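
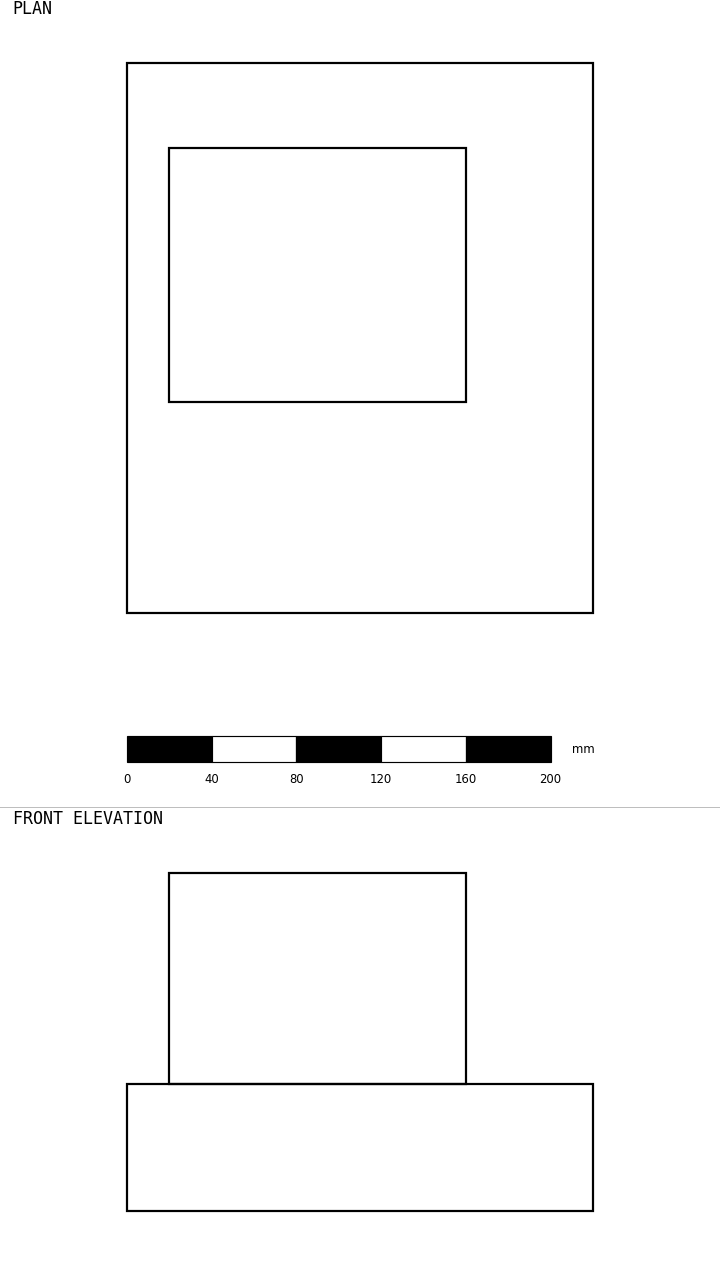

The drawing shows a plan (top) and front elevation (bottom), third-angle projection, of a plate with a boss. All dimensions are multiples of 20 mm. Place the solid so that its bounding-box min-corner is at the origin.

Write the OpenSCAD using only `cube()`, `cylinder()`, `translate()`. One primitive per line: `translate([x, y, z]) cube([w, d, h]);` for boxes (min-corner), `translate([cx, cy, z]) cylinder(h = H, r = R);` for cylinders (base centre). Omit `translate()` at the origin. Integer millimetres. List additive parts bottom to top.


cube([220, 260, 60]);
translate([20, 100, 60]) cube([140, 120, 100]);


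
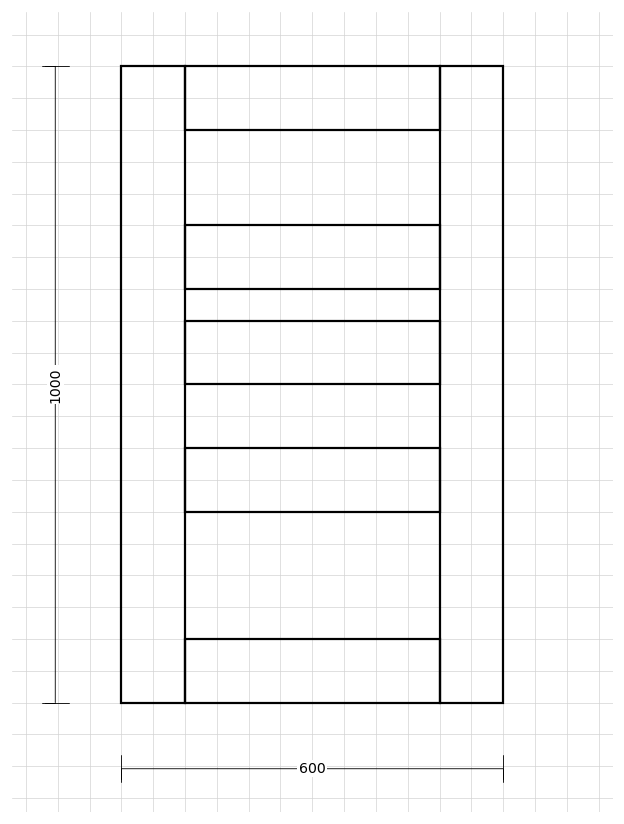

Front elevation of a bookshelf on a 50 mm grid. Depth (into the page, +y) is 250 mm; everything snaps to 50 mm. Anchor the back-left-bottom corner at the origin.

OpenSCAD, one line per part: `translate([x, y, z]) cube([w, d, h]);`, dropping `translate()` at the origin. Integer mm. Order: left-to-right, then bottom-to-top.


cube([100, 250, 1000]);
translate([100, 0, 0]) cube([400, 250, 100]);
translate([100, 0, 300]) cube([400, 250, 100]);
translate([100, 0, 500]) cube([400, 250, 100]);
translate([100, 0, 650]) cube([400, 250, 100]);
translate([100, 0, 900]) cube([400, 250, 100]);
translate([500, 0, 0]) cube([100, 250, 1000]);


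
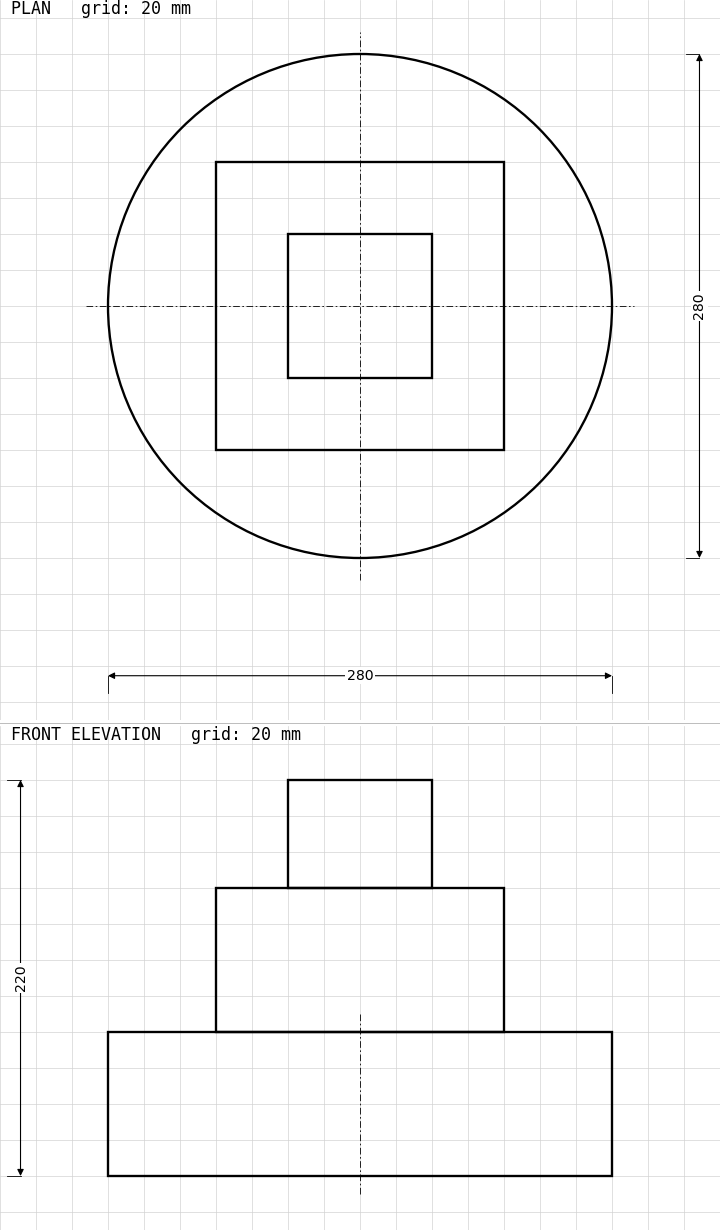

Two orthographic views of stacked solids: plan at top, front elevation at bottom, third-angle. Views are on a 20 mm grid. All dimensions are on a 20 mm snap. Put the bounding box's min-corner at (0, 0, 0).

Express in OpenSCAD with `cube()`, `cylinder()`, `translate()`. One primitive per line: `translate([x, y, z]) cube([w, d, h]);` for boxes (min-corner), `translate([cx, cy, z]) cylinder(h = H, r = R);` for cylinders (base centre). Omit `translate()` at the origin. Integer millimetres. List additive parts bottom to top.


translate([140, 140, 0]) cylinder(h = 80, r = 140);
translate([60, 60, 80]) cube([160, 160, 80]);
translate([100, 100, 160]) cube([80, 80, 60]);


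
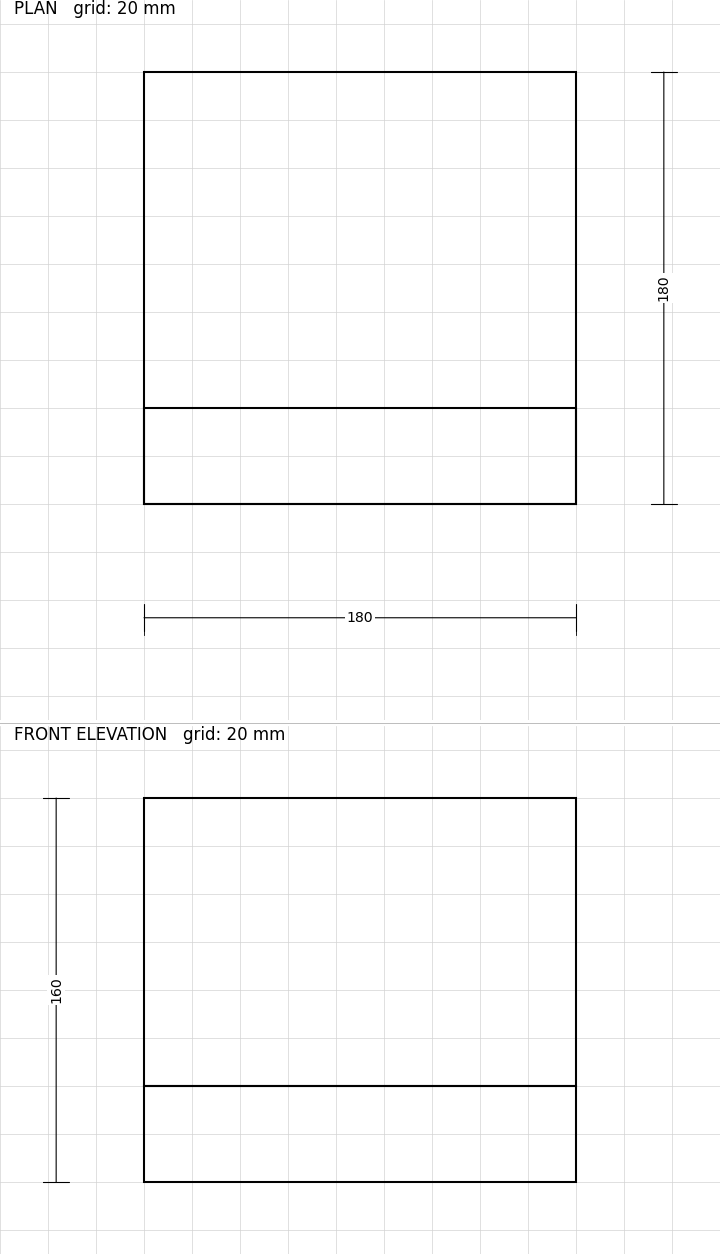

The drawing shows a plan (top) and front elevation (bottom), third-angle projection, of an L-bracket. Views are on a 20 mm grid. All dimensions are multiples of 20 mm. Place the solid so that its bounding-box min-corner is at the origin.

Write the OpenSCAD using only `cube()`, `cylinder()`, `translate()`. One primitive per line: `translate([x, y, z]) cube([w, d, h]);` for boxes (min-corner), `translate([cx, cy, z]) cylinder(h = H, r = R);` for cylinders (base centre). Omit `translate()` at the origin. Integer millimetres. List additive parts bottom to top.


cube([180, 180, 40]);
translate([0, 0, 40]) cube([180, 40, 120]);


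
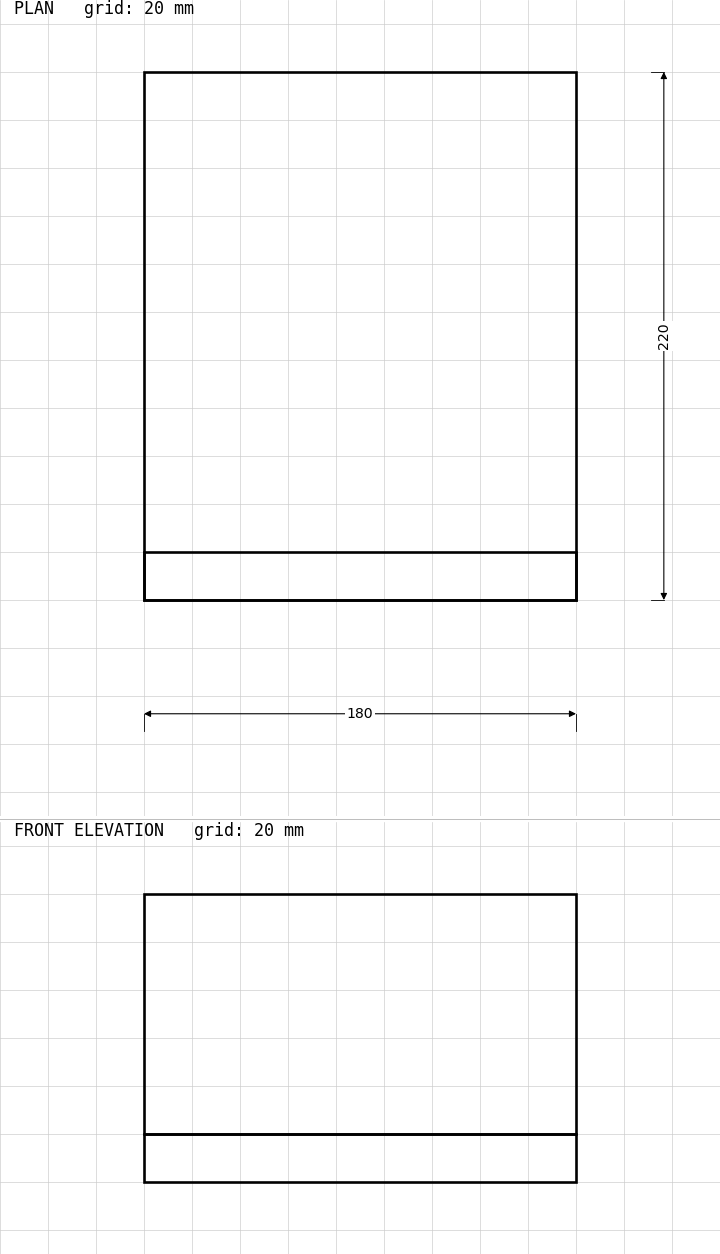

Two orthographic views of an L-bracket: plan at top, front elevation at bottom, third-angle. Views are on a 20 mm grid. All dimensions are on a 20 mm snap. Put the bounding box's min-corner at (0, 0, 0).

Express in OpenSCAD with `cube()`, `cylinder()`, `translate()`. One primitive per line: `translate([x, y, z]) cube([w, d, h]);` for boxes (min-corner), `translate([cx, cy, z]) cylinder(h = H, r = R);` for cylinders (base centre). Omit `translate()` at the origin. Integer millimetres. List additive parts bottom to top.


cube([180, 220, 20]);
translate([0, 0, 20]) cube([180, 20, 100]);


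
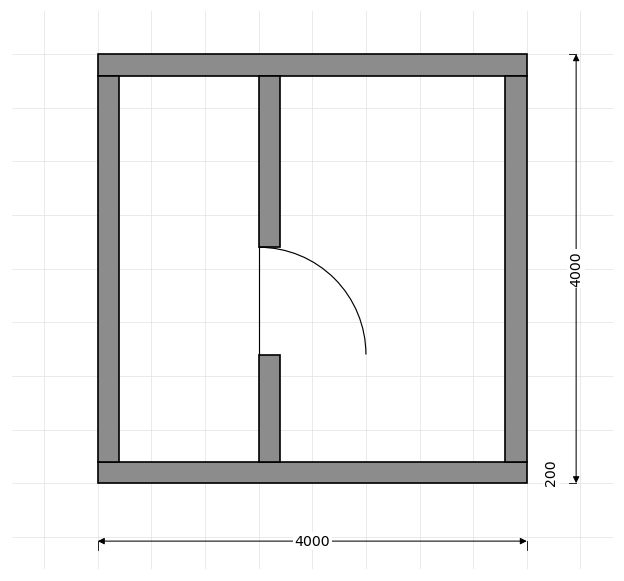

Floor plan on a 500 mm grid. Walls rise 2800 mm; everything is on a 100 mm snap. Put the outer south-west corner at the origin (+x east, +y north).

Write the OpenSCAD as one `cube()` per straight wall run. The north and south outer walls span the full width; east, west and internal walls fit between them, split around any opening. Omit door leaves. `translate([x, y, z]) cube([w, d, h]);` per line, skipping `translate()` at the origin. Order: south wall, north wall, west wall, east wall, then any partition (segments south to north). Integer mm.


cube([4000, 200, 2800]);
translate([0, 3800, 0]) cube([4000, 200, 2800]);
translate([0, 200, 0]) cube([200, 3600, 2800]);
translate([3800, 200, 0]) cube([200, 3600, 2800]);
translate([1500, 200, 0]) cube([200, 1000, 2800]);
translate([1500, 2200, 0]) cube([200, 1600, 2800]);


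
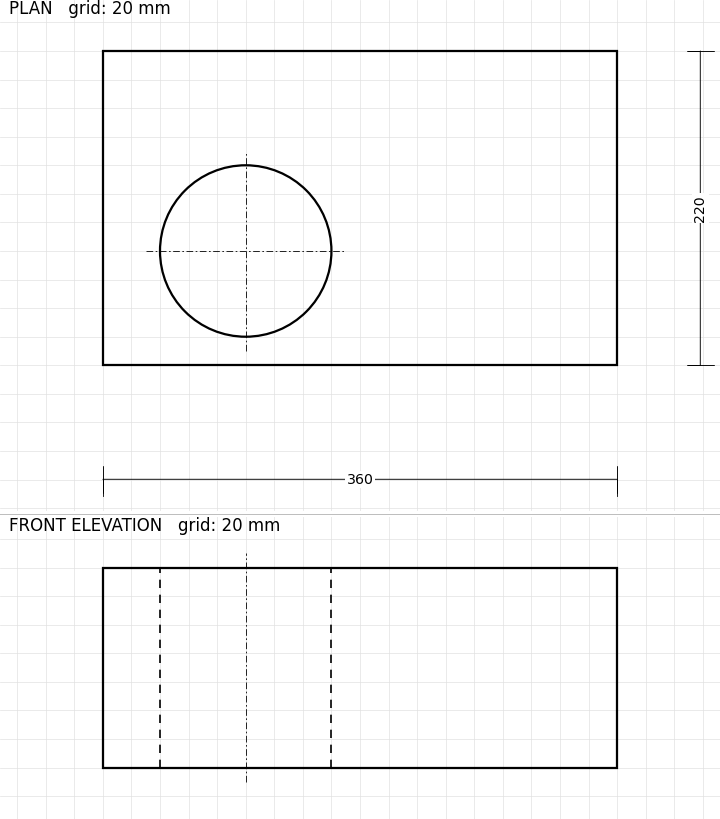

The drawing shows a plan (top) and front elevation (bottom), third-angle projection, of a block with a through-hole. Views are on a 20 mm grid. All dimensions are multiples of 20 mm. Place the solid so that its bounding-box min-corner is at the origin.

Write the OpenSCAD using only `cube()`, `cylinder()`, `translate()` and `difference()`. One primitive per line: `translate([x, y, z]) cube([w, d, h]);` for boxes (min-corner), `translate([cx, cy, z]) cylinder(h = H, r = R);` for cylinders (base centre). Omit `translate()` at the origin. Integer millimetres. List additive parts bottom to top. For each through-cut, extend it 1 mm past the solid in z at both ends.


difference() {
  cube([360, 220, 140]);
  translate([100, 80, -1]) cylinder(h = 142, r = 60);
}


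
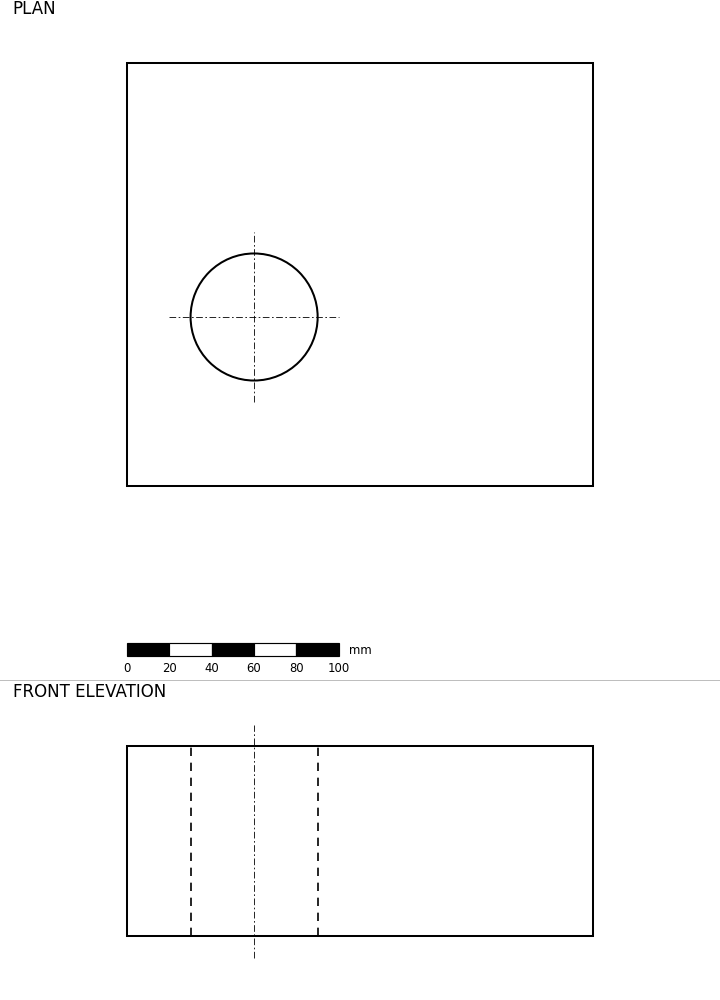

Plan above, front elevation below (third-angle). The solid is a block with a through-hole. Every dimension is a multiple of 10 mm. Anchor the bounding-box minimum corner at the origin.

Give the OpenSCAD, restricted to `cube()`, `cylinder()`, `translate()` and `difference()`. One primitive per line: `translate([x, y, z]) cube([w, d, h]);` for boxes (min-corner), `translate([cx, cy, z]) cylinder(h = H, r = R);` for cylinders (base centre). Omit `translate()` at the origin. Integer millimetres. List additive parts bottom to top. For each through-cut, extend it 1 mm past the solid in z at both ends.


difference() {
  cube([220, 200, 90]);
  translate([60, 80, -1]) cylinder(h = 92, r = 30);
}


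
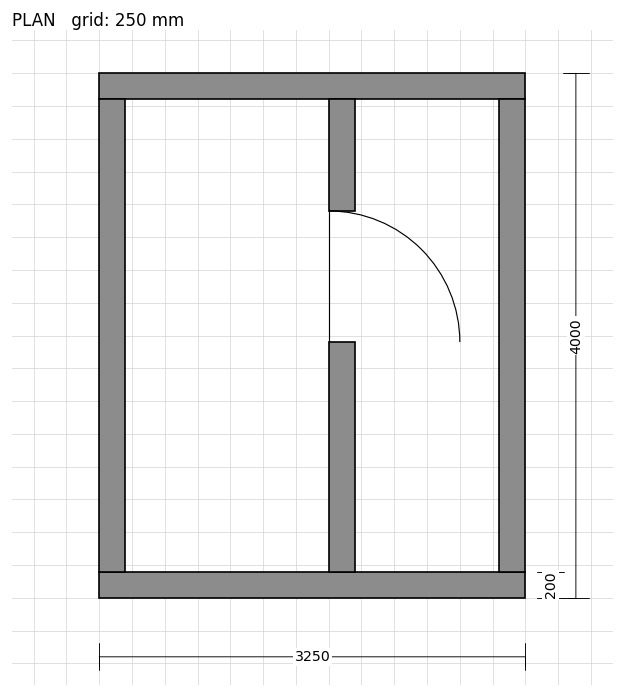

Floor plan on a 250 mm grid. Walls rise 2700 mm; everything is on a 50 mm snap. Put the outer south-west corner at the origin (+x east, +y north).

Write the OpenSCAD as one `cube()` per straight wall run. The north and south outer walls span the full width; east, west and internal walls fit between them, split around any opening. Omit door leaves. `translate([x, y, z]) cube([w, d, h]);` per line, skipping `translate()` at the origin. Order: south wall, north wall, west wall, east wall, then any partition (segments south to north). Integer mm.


cube([3250, 200, 2700]);
translate([0, 3800, 0]) cube([3250, 200, 2700]);
translate([0, 200, 0]) cube([200, 3600, 2700]);
translate([3050, 200, 0]) cube([200, 3600, 2700]);
translate([1750, 200, 0]) cube([200, 1750, 2700]);
translate([1750, 2950, 0]) cube([200, 850, 2700]);


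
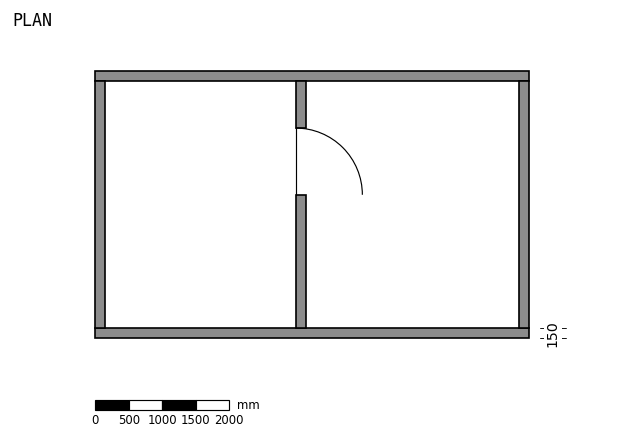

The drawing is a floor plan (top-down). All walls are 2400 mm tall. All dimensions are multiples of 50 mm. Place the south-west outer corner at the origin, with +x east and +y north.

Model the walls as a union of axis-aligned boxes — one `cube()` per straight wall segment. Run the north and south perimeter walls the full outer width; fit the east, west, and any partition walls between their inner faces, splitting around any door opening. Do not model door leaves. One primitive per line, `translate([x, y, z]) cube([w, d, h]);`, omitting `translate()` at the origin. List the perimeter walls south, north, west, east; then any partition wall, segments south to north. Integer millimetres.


cube([6500, 150, 2400]);
translate([0, 3850, 0]) cube([6500, 150, 2400]);
translate([0, 150, 0]) cube([150, 3700, 2400]);
translate([6350, 150, 0]) cube([150, 3700, 2400]);
translate([3000, 150, 0]) cube([150, 2000, 2400]);
translate([3000, 3150, 0]) cube([150, 700, 2400]);


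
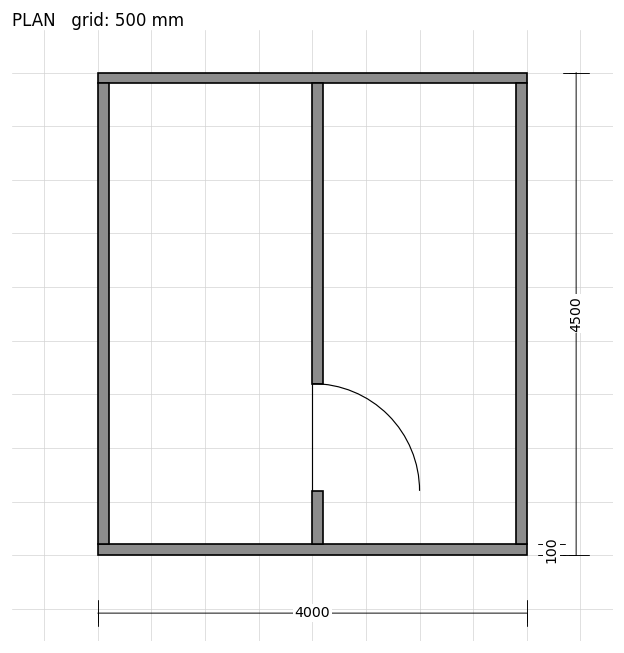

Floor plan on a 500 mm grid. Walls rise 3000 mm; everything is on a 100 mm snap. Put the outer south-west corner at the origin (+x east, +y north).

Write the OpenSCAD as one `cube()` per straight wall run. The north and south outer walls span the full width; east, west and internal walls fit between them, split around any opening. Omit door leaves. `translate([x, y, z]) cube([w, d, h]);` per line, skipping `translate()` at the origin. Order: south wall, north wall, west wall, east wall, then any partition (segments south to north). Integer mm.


cube([4000, 100, 3000]);
translate([0, 4400, 0]) cube([4000, 100, 3000]);
translate([0, 100, 0]) cube([100, 4300, 3000]);
translate([3900, 100, 0]) cube([100, 4300, 3000]);
translate([2000, 100, 0]) cube([100, 500, 3000]);
translate([2000, 1600, 0]) cube([100, 2800, 3000]);


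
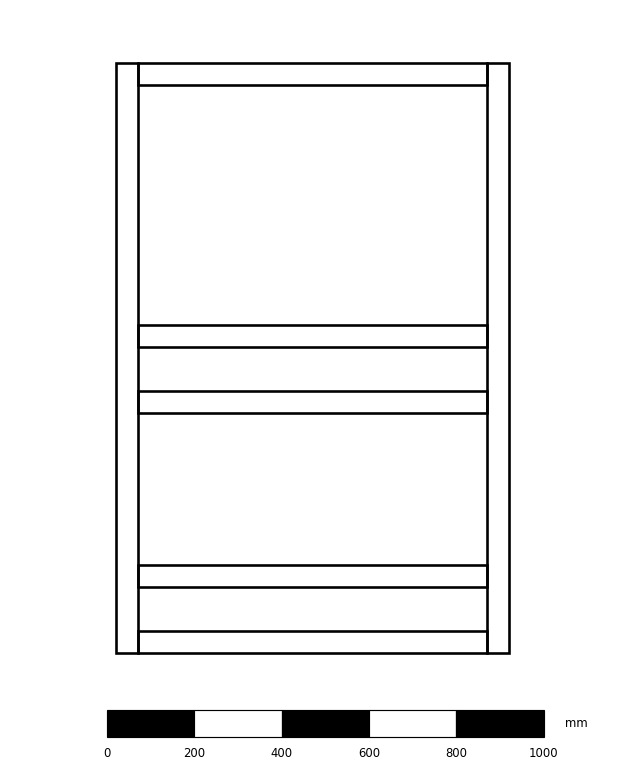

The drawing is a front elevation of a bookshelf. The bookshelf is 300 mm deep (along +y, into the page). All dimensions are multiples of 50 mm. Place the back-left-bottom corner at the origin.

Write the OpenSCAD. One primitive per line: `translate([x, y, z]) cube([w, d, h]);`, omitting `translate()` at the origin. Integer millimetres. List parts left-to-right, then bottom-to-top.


cube([50, 300, 1350]);
translate([50, 0, 0]) cube([800, 300, 50]);
translate([50, 0, 150]) cube([800, 300, 50]);
translate([50, 0, 550]) cube([800, 300, 50]);
translate([50, 0, 700]) cube([800, 300, 50]);
translate([50, 0, 1300]) cube([800, 300, 50]);
translate([850, 0, 0]) cube([50, 300, 1350]);


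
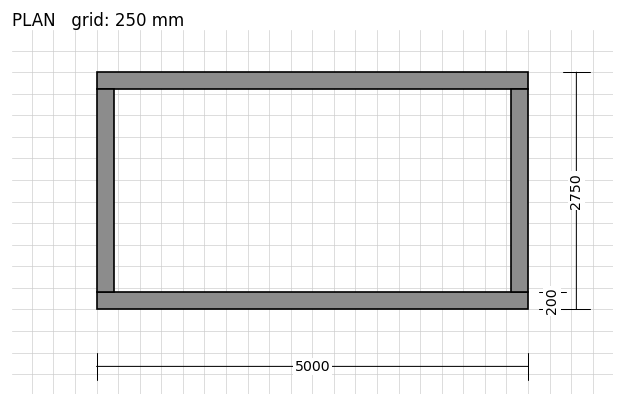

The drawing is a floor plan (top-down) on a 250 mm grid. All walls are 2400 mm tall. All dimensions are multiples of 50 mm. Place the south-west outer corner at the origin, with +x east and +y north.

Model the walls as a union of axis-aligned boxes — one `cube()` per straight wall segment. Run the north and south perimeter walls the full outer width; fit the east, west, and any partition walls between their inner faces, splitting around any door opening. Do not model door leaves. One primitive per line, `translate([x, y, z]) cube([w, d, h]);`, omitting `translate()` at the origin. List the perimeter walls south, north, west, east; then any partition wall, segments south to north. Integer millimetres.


cube([5000, 200, 2400]);
translate([0, 2550, 0]) cube([5000, 200, 2400]);
translate([0, 200, 0]) cube([200, 2350, 2400]);
translate([4800, 200, 0]) cube([200, 2350, 2400]);


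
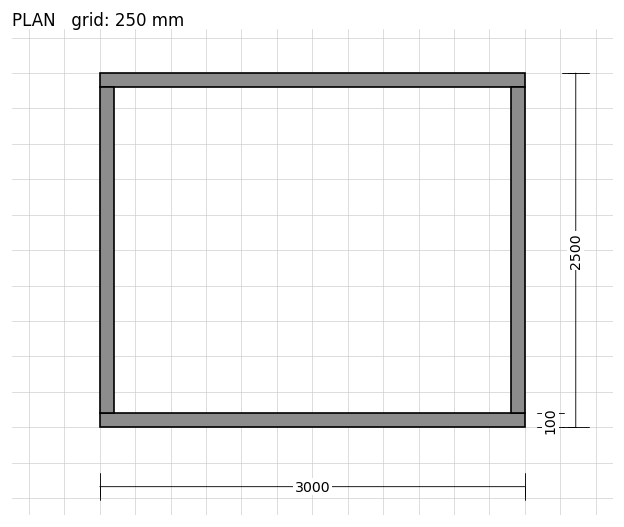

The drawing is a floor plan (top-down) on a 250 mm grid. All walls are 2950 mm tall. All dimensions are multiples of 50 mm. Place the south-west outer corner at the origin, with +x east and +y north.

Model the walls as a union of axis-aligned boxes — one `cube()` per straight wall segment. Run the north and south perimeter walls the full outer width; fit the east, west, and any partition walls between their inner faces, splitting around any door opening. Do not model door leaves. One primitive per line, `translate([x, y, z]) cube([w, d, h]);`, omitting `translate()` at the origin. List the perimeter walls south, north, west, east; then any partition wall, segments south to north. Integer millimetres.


cube([3000, 100, 2950]);
translate([0, 2400, 0]) cube([3000, 100, 2950]);
translate([0, 100, 0]) cube([100, 2300, 2950]);
translate([2900, 100, 0]) cube([100, 2300, 2950]);


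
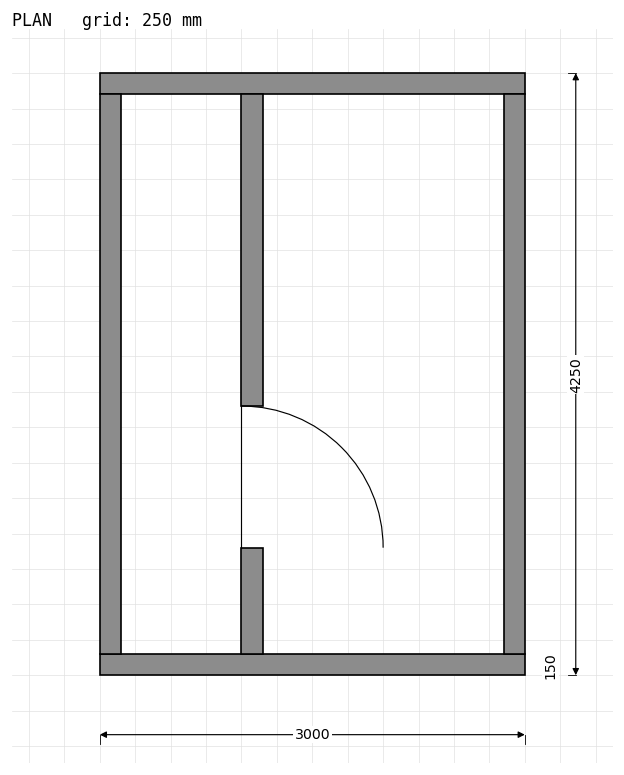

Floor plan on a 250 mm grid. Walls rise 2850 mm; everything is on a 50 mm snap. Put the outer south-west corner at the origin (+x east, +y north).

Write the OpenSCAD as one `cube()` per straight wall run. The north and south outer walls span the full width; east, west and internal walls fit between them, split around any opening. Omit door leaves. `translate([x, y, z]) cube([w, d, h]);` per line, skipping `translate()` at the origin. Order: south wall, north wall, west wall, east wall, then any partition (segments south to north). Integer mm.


cube([3000, 150, 2850]);
translate([0, 4100, 0]) cube([3000, 150, 2850]);
translate([0, 150, 0]) cube([150, 3950, 2850]);
translate([2850, 150, 0]) cube([150, 3950, 2850]);
translate([1000, 150, 0]) cube([150, 750, 2850]);
translate([1000, 1900, 0]) cube([150, 2200, 2850]);


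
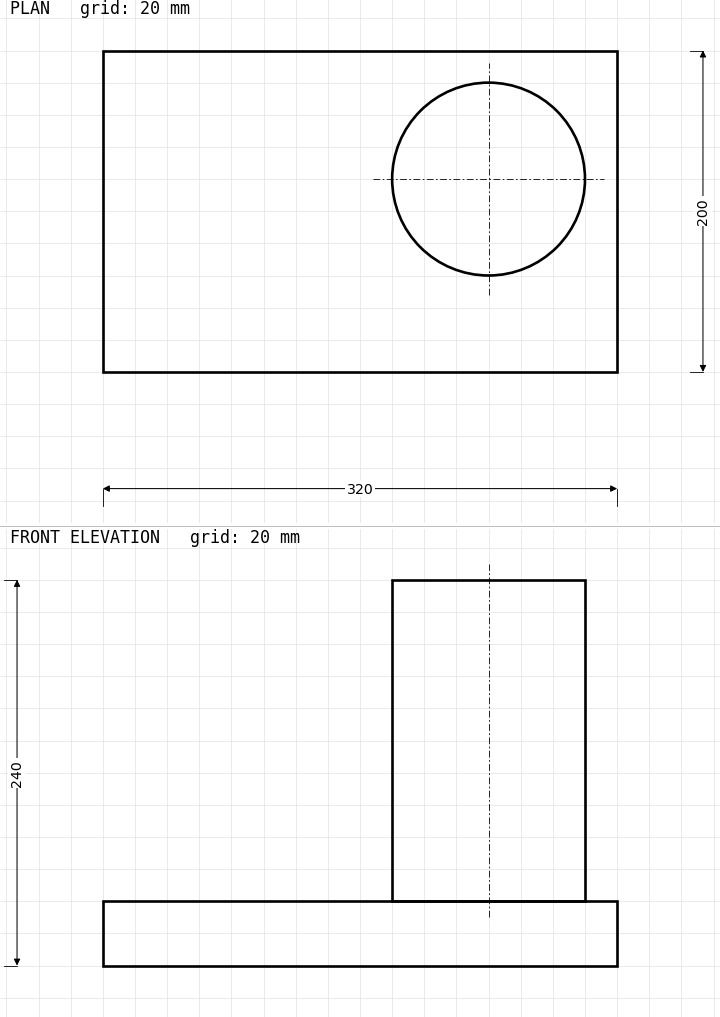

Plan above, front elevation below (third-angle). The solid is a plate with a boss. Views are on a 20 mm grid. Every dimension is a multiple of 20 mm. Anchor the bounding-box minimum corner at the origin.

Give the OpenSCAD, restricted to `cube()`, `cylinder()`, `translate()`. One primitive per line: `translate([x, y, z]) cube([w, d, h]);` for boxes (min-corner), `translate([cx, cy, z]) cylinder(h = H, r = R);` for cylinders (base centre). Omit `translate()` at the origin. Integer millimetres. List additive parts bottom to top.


cube([320, 200, 40]);
translate([240, 120, 40]) cylinder(h = 200, r = 60);


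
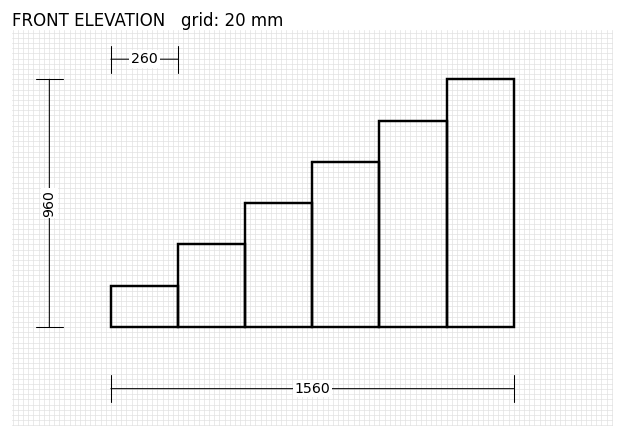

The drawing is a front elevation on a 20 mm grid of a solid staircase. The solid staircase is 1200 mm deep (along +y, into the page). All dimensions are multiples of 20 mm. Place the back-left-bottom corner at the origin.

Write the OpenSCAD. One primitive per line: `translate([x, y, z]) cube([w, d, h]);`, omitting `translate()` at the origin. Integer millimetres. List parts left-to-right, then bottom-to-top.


cube([260, 1200, 160]);
translate([260, 0, 0]) cube([260, 1200, 320]);
translate([520, 0, 0]) cube([260, 1200, 480]);
translate([780, 0, 0]) cube([260, 1200, 640]);
translate([1040, 0, 0]) cube([260, 1200, 800]);
translate([1300, 0, 0]) cube([260, 1200, 960]);


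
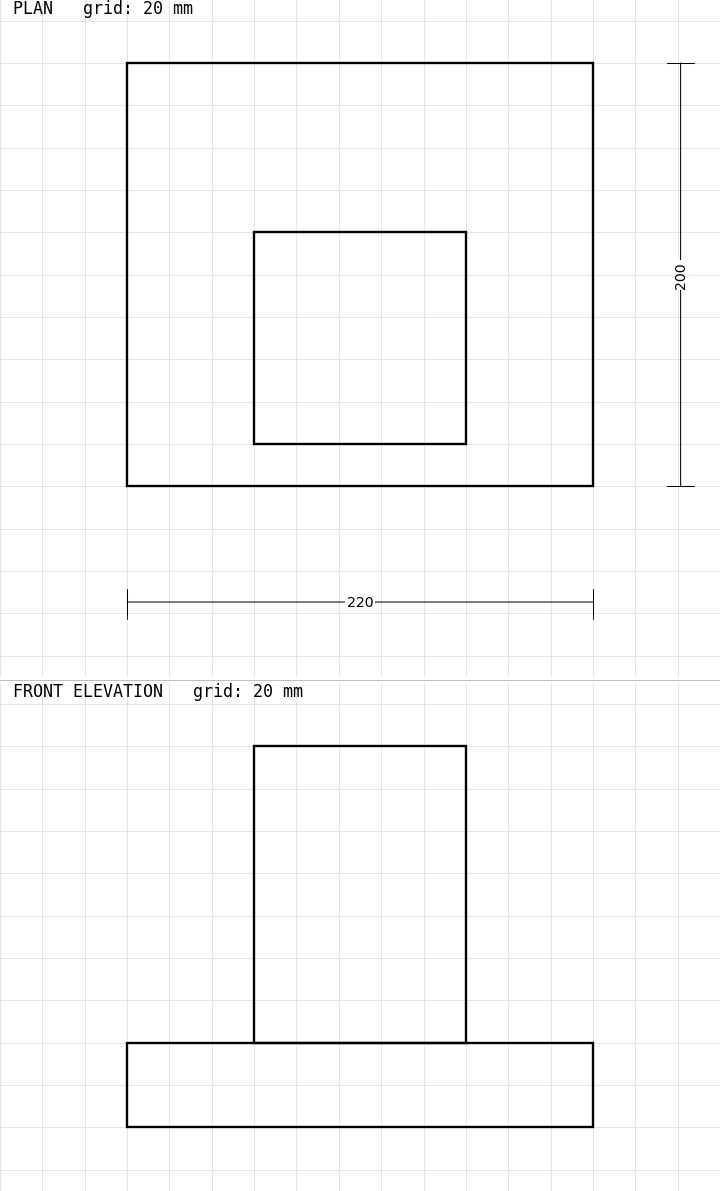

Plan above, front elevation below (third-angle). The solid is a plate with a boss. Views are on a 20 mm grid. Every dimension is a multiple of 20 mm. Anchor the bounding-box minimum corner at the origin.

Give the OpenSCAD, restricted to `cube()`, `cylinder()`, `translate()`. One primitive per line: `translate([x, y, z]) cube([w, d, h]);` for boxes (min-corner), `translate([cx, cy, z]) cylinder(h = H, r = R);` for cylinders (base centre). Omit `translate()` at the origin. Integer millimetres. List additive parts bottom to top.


cube([220, 200, 40]);
translate([60, 20, 40]) cube([100, 100, 140]);


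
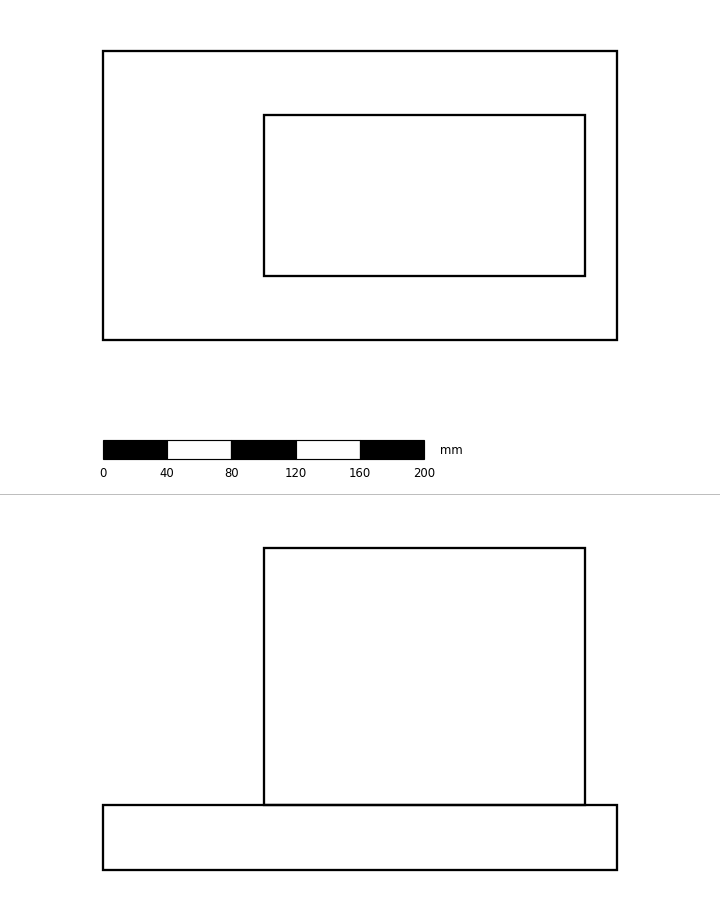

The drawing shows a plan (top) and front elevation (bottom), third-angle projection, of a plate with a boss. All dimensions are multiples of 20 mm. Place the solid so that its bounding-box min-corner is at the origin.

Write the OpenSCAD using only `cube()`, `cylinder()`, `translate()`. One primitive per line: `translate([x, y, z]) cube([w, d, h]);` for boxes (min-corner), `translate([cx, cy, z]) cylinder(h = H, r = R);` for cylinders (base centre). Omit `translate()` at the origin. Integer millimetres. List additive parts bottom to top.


cube([320, 180, 40]);
translate([100, 40, 40]) cube([200, 100, 160]);


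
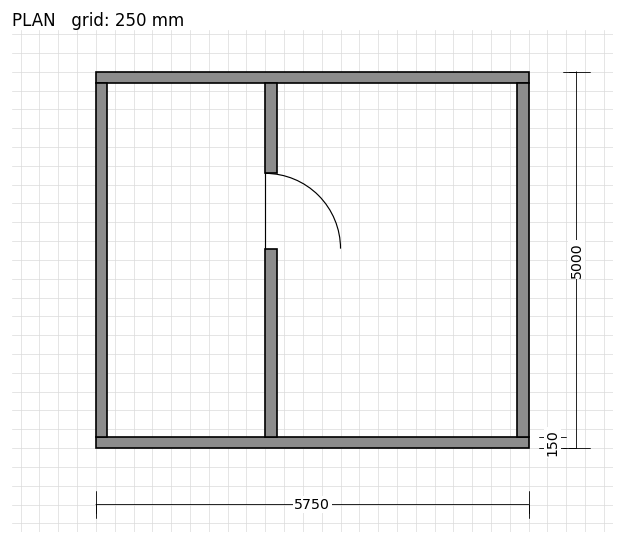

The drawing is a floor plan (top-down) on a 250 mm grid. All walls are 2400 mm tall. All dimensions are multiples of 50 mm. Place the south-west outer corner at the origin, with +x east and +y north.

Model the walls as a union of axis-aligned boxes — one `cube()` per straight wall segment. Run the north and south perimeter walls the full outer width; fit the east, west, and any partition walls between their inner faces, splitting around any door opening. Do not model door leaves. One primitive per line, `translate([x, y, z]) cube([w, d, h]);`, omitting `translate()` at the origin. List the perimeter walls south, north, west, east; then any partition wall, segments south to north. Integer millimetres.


cube([5750, 150, 2400]);
translate([0, 4850, 0]) cube([5750, 150, 2400]);
translate([0, 150, 0]) cube([150, 4700, 2400]);
translate([5600, 150, 0]) cube([150, 4700, 2400]);
translate([2250, 150, 0]) cube([150, 2500, 2400]);
translate([2250, 3650, 0]) cube([150, 1200, 2400]);


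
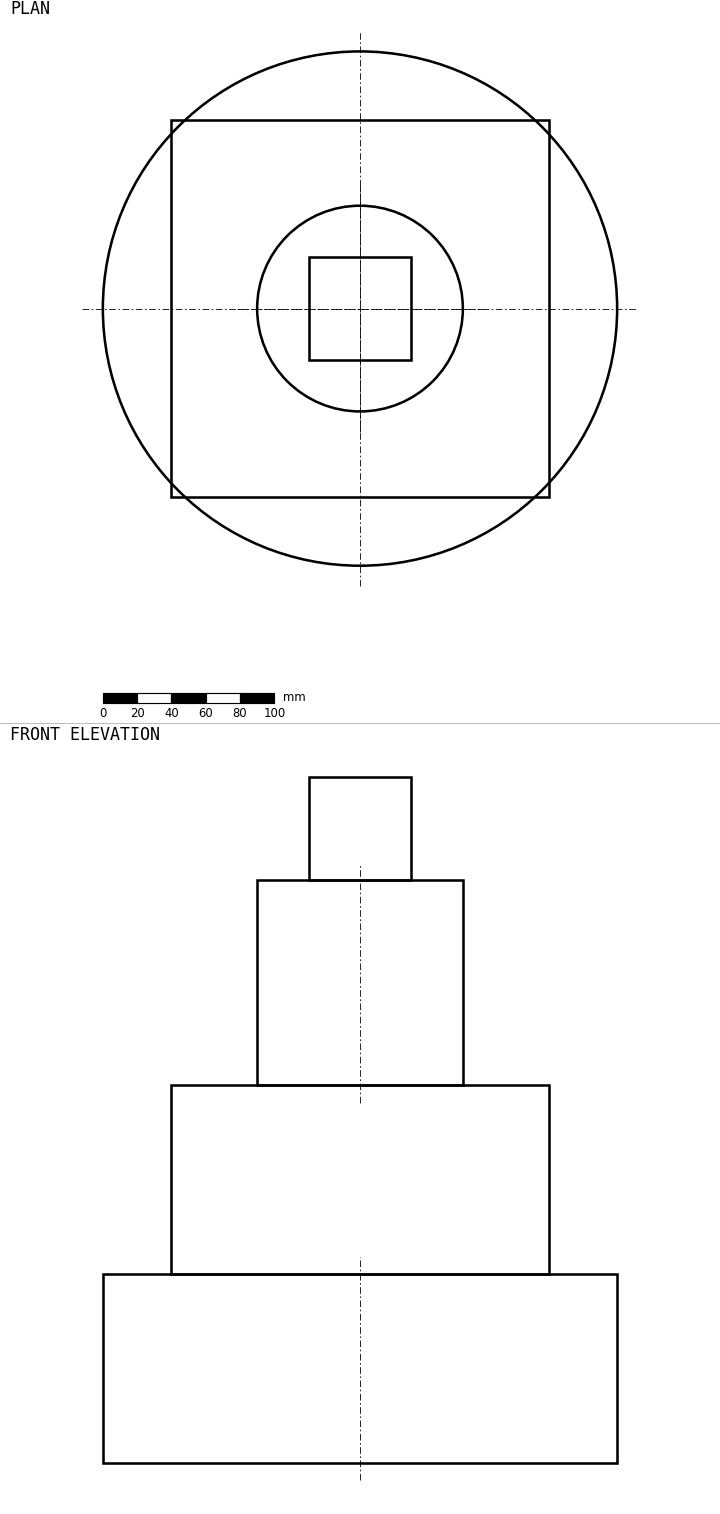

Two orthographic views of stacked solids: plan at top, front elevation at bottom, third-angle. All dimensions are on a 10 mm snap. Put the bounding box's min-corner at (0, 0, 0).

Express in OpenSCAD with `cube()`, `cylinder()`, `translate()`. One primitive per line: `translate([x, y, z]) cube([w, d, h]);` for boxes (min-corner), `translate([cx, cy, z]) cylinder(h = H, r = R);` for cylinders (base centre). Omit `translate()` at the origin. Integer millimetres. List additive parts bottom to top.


translate([150, 150, 0]) cylinder(h = 110, r = 150);
translate([40, 40, 110]) cube([220, 220, 110]);
translate([150, 150, 220]) cylinder(h = 120, r = 60);
translate([120, 120, 340]) cube([60, 60, 60]);


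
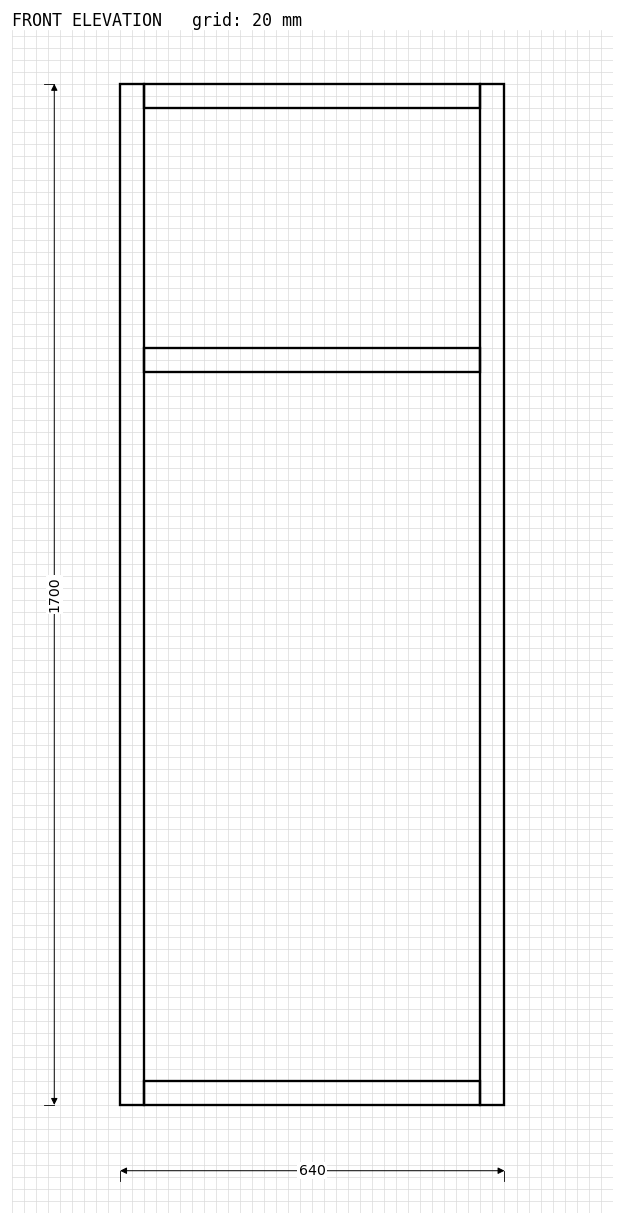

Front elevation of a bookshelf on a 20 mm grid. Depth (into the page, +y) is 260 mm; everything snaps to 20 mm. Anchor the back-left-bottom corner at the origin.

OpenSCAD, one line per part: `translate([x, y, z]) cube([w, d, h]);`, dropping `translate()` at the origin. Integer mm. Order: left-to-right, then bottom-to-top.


cube([40, 260, 1700]);
translate([40, 0, 0]) cube([560, 260, 40]);
translate([40, 0, 1220]) cube([560, 260, 40]);
translate([40, 0, 1660]) cube([560, 260, 40]);
translate([600, 0, 0]) cube([40, 260, 1700]);


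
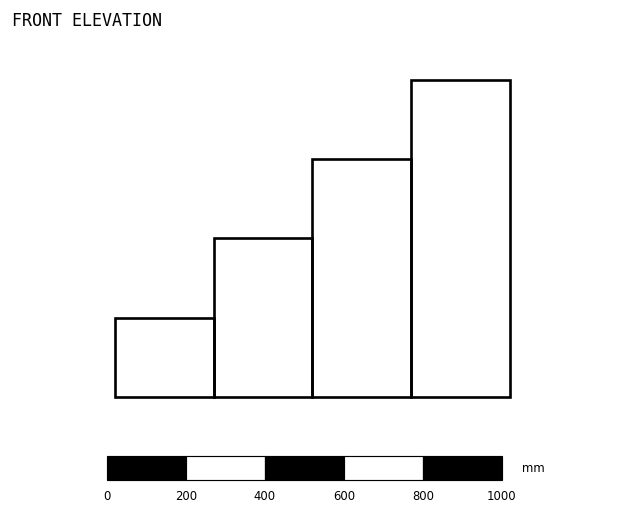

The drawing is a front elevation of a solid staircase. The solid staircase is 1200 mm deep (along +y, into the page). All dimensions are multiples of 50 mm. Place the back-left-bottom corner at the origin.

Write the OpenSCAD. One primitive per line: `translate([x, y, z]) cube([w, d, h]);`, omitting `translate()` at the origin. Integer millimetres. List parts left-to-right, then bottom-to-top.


cube([250, 1200, 200]);
translate([250, 0, 0]) cube([250, 1200, 400]);
translate([500, 0, 0]) cube([250, 1200, 600]);
translate([750, 0, 0]) cube([250, 1200, 800]);


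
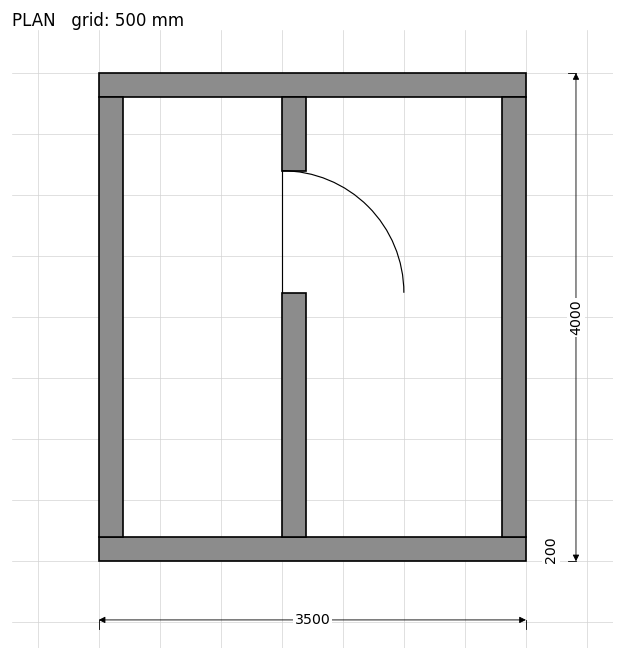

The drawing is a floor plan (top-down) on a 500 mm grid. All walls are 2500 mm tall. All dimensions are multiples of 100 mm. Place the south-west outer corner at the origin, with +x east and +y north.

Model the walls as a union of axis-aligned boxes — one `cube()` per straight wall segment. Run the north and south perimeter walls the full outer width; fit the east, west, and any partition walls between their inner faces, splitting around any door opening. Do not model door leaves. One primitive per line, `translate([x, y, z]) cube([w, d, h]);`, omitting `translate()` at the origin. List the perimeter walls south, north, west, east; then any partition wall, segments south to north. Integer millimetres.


cube([3500, 200, 2500]);
translate([0, 3800, 0]) cube([3500, 200, 2500]);
translate([0, 200, 0]) cube([200, 3600, 2500]);
translate([3300, 200, 0]) cube([200, 3600, 2500]);
translate([1500, 200, 0]) cube([200, 2000, 2500]);
translate([1500, 3200, 0]) cube([200, 600, 2500]);


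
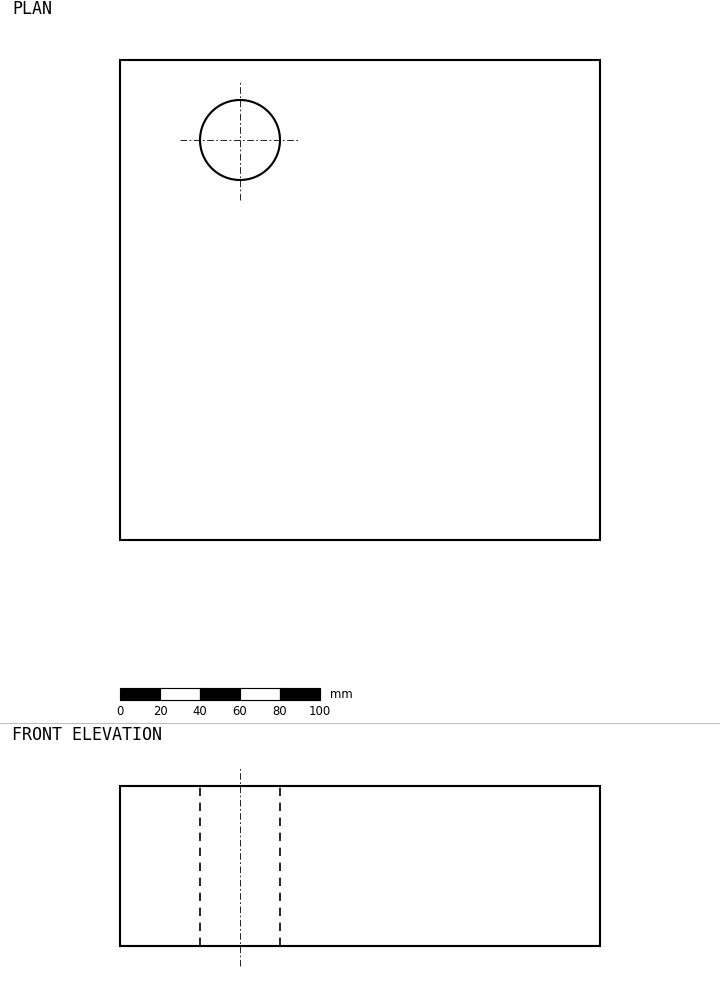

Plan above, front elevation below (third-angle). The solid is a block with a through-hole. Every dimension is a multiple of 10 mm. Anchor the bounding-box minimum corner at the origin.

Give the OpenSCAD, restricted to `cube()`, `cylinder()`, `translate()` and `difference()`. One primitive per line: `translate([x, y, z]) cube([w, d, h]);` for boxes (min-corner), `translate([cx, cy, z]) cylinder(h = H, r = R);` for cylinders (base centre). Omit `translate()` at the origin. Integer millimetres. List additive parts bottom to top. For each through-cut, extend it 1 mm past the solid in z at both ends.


difference() {
  cube([240, 240, 80]);
  translate([60, 200, -1]) cylinder(h = 82, r = 20);
}


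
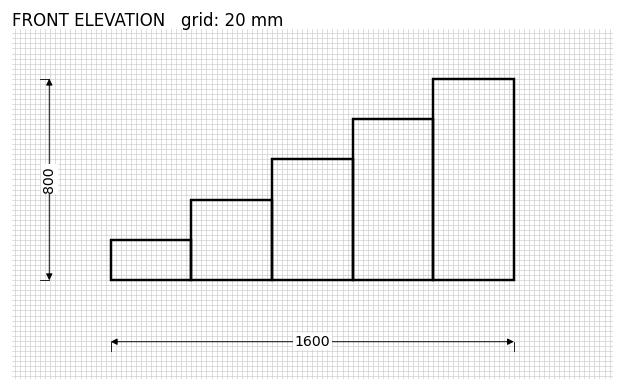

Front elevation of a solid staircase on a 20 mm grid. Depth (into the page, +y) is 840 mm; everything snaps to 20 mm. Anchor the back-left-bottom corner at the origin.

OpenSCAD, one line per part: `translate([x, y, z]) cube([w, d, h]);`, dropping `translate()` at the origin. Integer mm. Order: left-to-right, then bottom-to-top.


cube([320, 840, 160]);
translate([320, 0, 0]) cube([320, 840, 320]);
translate([640, 0, 0]) cube([320, 840, 480]);
translate([960, 0, 0]) cube([320, 840, 640]);
translate([1280, 0, 0]) cube([320, 840, 800]);


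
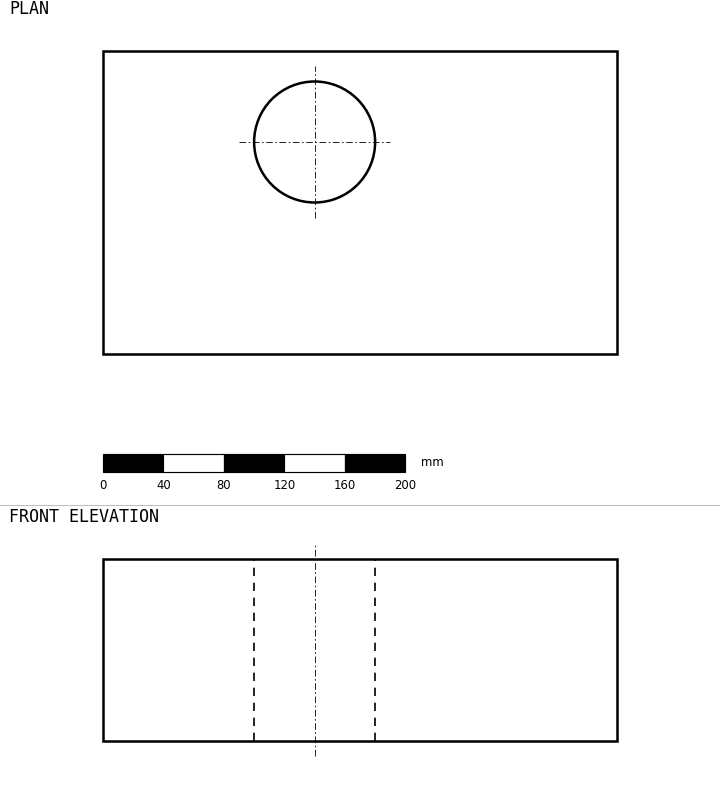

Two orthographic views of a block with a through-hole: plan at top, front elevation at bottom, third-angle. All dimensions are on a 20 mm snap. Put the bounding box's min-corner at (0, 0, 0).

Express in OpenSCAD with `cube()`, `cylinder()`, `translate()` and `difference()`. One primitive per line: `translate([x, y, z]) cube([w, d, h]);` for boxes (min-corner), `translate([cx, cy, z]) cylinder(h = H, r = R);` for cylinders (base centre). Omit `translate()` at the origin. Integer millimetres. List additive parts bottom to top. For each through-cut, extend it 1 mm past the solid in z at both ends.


difference() {
  cube([340, 200, 120]);
  translate([140, 140, -1]) cylinder(h = 122, r = 40);
}


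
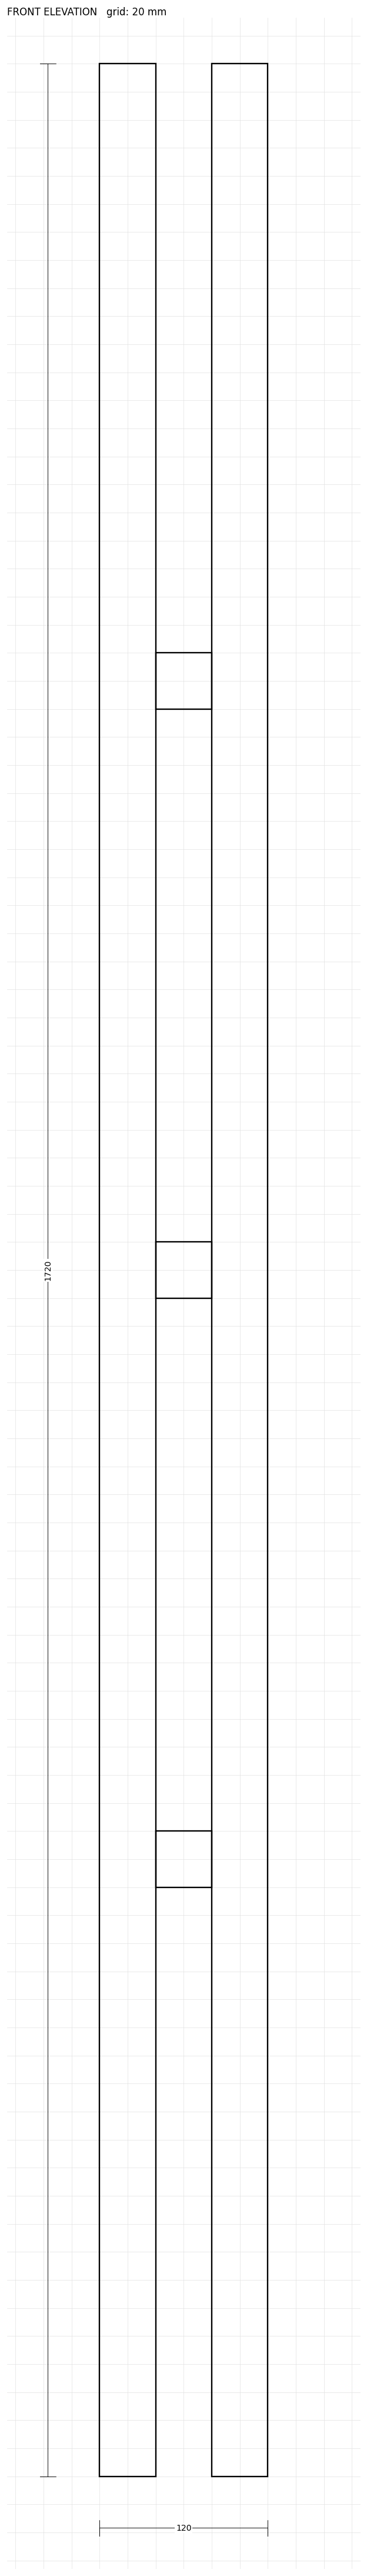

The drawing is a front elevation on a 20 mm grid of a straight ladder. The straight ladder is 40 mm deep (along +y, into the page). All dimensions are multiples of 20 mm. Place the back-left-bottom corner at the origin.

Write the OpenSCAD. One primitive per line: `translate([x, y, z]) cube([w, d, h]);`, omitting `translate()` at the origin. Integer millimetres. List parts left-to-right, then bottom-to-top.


cube([40, 40, 1720]);
translate([40, 0, 420]) cube([40, 40, 40]);
translate([40, 0, 840]) cube([40, 40, 40]);
translate([40, 0, 1260]) cube([40, 40, 40]);
translate([80, 0, 0]) cube([40, 40, 1720]);


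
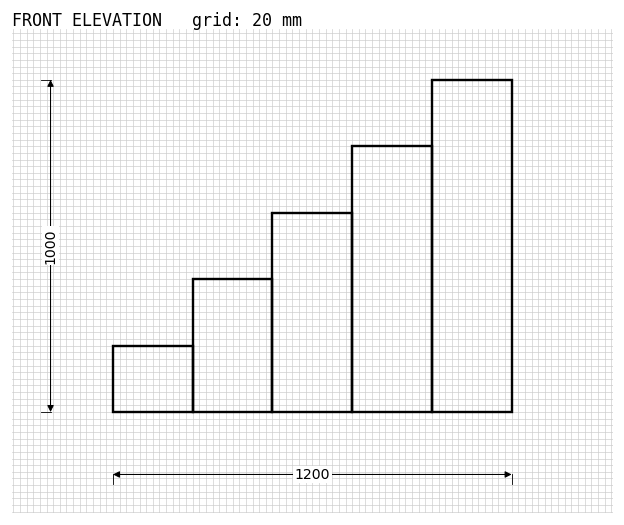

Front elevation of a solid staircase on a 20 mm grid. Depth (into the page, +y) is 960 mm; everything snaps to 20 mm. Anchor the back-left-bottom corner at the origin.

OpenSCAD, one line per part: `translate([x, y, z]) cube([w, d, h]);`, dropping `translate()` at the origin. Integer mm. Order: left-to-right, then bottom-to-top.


cube([240, 960, 200]);
translate([240, 0, 0]) cube([240, 960, 400]);
translate([480, 0, 0]) cube([240, 960, 600]);
translate([720, 0, 0]) cube([240, 960, 800]);
translate([960, 0, 0]) cube([240, 960, 1000]);


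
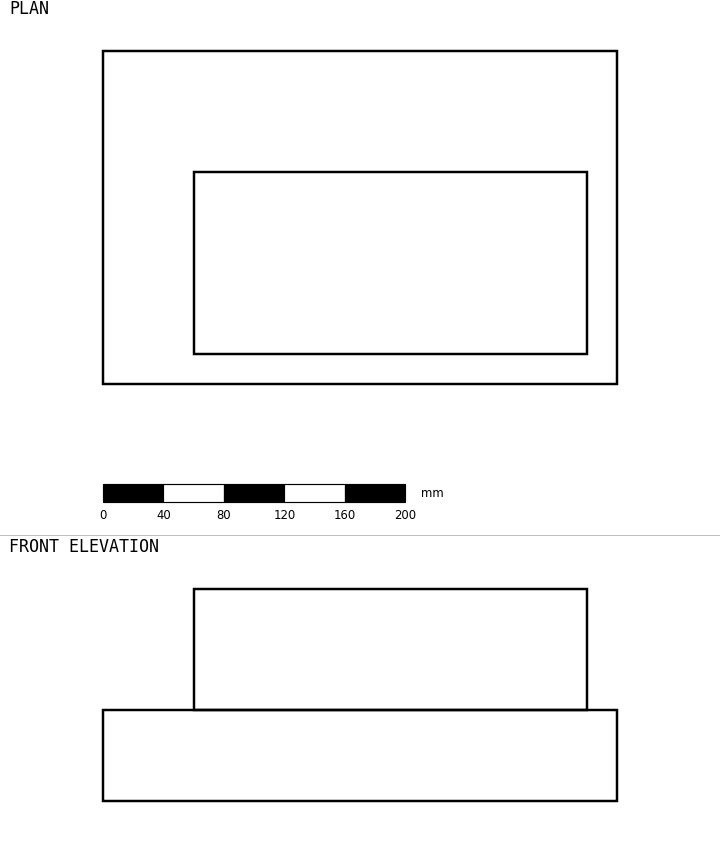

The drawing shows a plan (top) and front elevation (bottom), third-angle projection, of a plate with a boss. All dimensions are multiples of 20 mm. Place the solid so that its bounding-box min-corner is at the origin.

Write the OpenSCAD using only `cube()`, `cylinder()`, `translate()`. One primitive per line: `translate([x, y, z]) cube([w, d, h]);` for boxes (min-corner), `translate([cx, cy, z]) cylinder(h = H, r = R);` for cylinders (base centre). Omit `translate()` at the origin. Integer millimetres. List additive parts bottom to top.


cube([340, 220, 60]);
translate([60, 20, 60]) cube([260, 120, 80]);


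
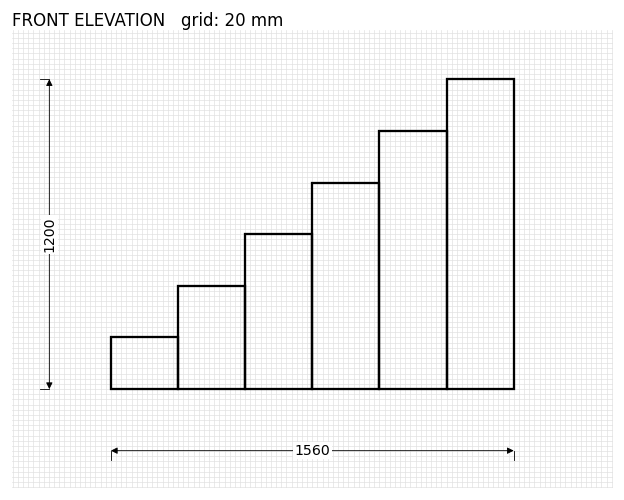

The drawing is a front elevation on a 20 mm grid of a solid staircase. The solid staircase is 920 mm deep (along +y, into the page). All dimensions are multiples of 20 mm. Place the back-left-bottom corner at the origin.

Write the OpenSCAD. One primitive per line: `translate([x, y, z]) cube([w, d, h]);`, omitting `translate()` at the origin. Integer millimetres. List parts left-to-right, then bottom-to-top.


cube([260, 920, 200]);
translate([260, 0, 0]) cube([260, 920, 400]);
translate([520, 0, 0]) cube([260, 920, 600]);
translate([780, 0, 0]) cube([260, 920, 800]);
translate([1040, 0, 0]) cube([260, 920, 1000]);
translate([1300, 0, 0]) cube([260, 920, 1200]);


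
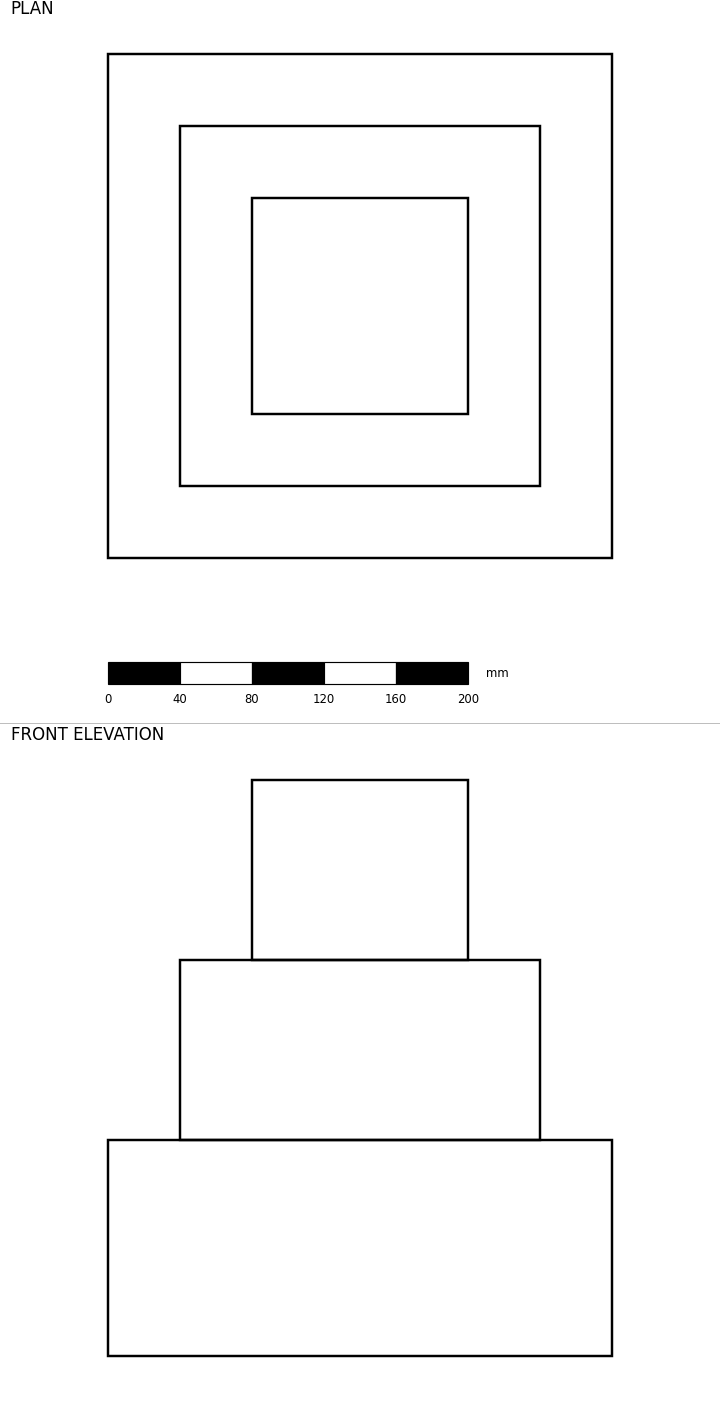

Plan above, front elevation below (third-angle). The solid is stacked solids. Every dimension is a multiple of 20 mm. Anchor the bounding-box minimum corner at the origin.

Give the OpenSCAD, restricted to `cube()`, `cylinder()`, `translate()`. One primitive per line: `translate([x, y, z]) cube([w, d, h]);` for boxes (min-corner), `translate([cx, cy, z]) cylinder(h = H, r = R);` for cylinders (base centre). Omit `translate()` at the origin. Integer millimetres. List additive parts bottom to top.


cube([280, 280, 120]);
translate([40, 40, 120]) cube([200, 200, 100]);
translate([80, 80, 220]) cube([120, 120, 100]);


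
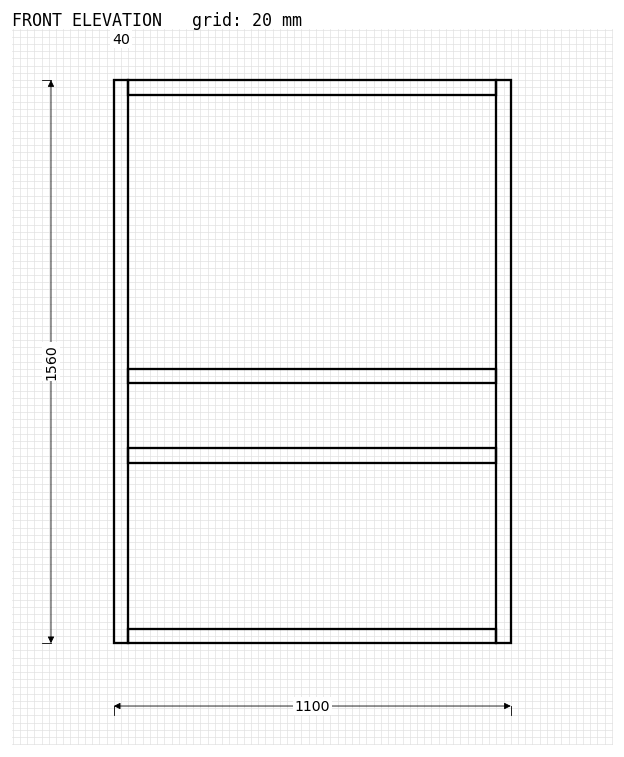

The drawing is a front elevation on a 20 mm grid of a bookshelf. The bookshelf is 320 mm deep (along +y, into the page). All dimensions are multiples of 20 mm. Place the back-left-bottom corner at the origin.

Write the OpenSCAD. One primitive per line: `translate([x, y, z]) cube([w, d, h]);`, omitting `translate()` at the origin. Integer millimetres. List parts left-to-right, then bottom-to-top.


cube([40, 320, 1560]);
translate([40, 0, 0]) cube([1020, 320, 40]);
translate([40, 0, 500]) cube([1020, 320, 40]);
translate([40, 0, 720]) cube([1020, 320, 40]);
translate([40, 0, 1520]) cube([1020, 320, 40]);
translate([1060, 0, 0]) cube([40, 320, 1560]);


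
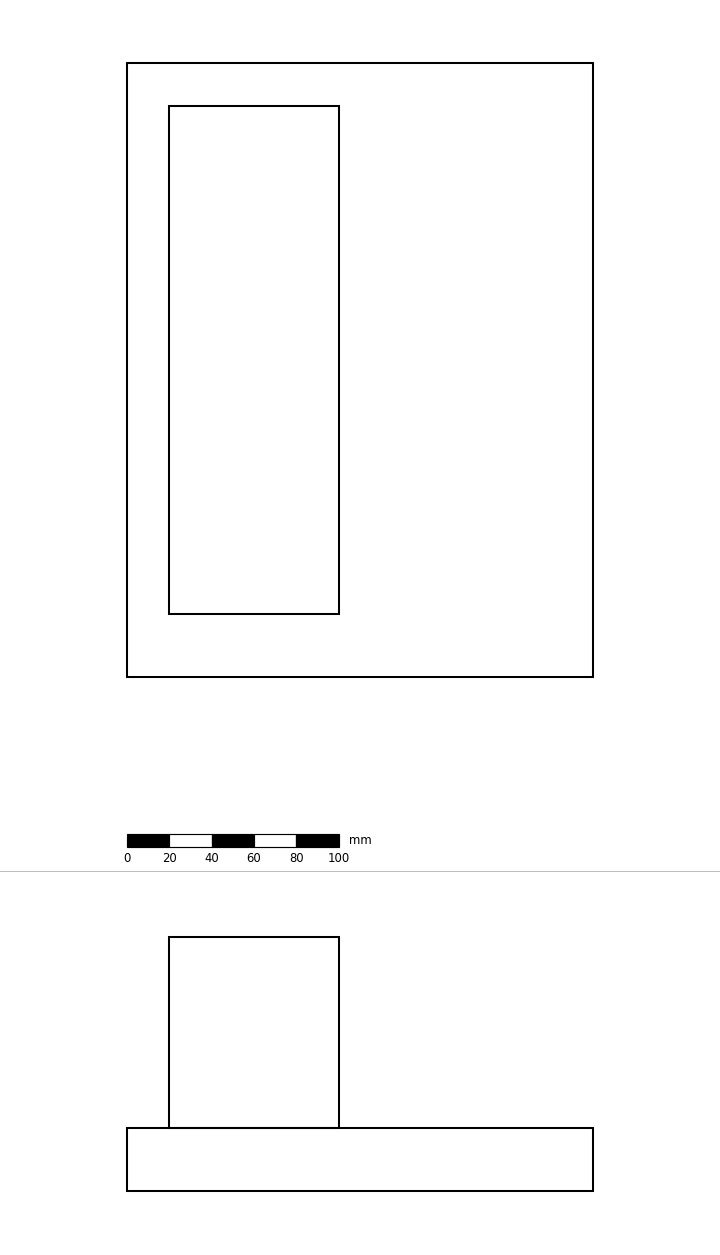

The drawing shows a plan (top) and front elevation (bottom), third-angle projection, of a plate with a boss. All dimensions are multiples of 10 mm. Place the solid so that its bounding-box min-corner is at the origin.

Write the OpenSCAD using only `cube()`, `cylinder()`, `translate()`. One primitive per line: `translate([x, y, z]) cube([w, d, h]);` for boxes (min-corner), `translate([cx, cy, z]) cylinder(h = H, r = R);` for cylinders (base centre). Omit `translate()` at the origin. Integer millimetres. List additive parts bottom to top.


cube([220, 290, 30]);
translate([20, 30, 30]) cube([80, 240, 90]);


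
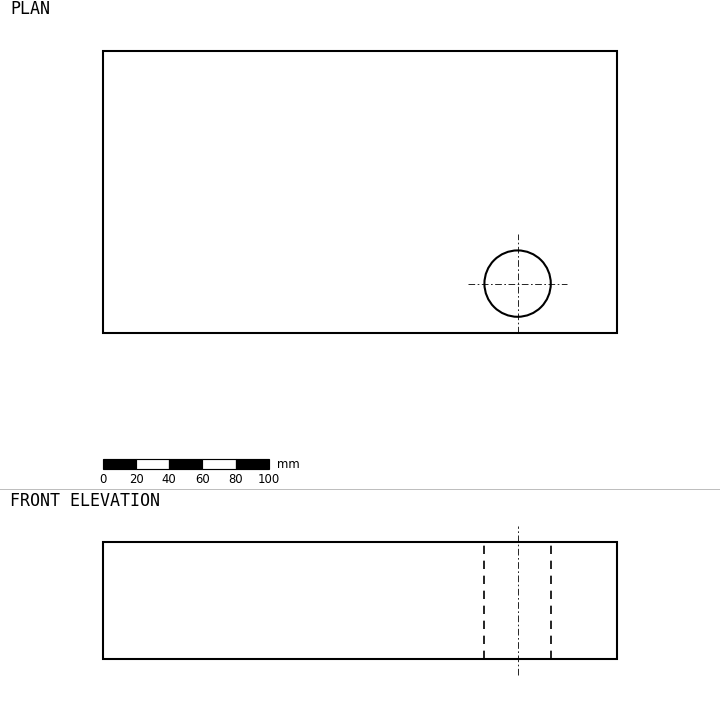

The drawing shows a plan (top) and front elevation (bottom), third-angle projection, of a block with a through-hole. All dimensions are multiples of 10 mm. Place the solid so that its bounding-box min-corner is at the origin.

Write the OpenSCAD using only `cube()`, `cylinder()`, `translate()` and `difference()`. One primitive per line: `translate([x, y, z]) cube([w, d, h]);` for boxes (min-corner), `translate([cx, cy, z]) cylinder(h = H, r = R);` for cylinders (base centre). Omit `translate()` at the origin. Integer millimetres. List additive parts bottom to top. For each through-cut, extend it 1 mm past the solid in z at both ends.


difference() {
  cube([310, 170, 70]);
  translate([250, 30, -1]) cylinder(h = 72, r = 20);
}


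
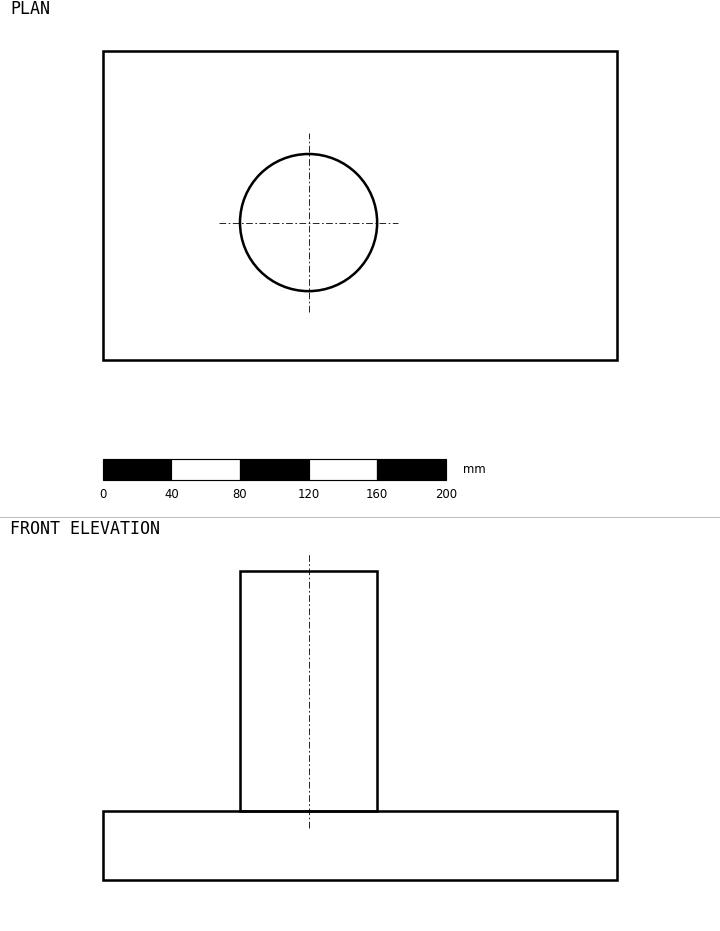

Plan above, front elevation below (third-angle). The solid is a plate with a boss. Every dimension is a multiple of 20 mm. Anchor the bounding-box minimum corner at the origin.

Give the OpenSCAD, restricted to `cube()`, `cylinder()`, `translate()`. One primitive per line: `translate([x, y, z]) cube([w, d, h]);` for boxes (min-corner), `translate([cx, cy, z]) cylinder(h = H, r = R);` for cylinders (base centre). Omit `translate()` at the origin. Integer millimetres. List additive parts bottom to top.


cube([300, 180, 40]);
translate([120, 80, 40]) cylinder(h = 140, r = 40);


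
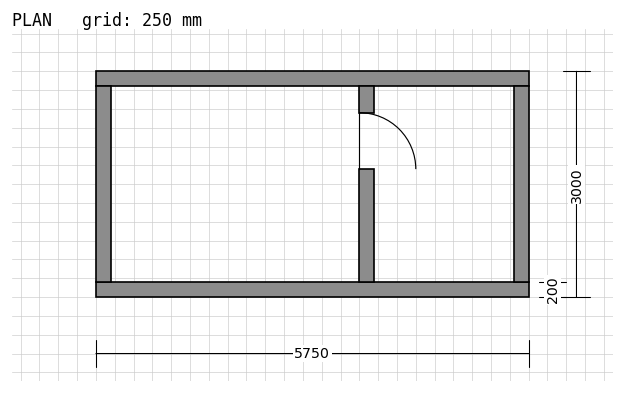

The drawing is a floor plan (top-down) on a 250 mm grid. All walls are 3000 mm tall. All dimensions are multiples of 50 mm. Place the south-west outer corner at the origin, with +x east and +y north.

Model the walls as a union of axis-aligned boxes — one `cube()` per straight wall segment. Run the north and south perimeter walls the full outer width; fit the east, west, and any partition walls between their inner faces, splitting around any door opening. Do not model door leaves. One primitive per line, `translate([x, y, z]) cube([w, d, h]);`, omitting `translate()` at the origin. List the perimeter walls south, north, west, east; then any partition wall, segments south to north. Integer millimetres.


cube([5750, 200, 3000]);
translate([0, 2800, 0]) cube([5750, 200, 3000]);
translate([0, 200, 0]) cube([200, 2600, 3000]);
translate([5550, 200, 0]) cube([200, 2600, 3000]);
translate([3500, 200, 0]) cube([200, 1500, 3000]);
translate([3500, 2450, 0]) cube([200, 350, 3000]);
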